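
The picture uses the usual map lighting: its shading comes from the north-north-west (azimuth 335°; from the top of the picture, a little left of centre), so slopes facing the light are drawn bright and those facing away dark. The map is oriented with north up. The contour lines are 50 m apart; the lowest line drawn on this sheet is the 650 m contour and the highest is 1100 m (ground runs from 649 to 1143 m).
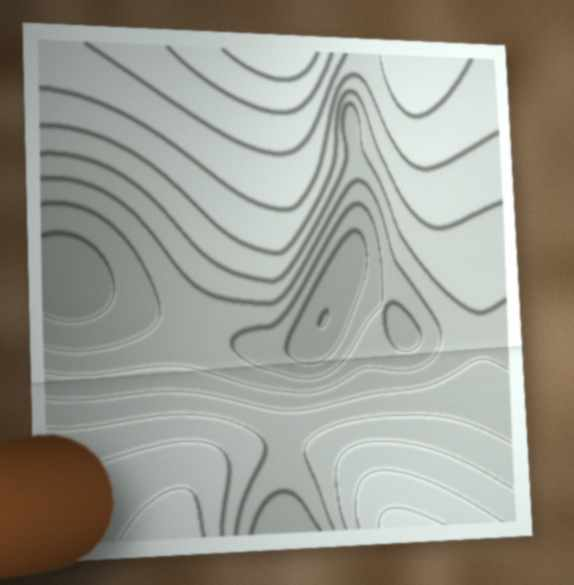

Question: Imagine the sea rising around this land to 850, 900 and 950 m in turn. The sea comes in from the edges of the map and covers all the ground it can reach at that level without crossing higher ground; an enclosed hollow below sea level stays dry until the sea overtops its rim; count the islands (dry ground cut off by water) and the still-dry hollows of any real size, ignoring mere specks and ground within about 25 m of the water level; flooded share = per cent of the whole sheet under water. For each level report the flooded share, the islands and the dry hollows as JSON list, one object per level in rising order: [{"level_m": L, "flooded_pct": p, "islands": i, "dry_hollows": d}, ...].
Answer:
[{"level_m": 850, "flooded_pct": 35, "islands": 0, "dry_hollows": 0}, {"level_m": 900, "flooded_pct": 52, "islands": 0, "dry_hollows": 0}, {"level_m": 950, "flooded_pct": 68, "islands": 0, "dry_hollows": 0}]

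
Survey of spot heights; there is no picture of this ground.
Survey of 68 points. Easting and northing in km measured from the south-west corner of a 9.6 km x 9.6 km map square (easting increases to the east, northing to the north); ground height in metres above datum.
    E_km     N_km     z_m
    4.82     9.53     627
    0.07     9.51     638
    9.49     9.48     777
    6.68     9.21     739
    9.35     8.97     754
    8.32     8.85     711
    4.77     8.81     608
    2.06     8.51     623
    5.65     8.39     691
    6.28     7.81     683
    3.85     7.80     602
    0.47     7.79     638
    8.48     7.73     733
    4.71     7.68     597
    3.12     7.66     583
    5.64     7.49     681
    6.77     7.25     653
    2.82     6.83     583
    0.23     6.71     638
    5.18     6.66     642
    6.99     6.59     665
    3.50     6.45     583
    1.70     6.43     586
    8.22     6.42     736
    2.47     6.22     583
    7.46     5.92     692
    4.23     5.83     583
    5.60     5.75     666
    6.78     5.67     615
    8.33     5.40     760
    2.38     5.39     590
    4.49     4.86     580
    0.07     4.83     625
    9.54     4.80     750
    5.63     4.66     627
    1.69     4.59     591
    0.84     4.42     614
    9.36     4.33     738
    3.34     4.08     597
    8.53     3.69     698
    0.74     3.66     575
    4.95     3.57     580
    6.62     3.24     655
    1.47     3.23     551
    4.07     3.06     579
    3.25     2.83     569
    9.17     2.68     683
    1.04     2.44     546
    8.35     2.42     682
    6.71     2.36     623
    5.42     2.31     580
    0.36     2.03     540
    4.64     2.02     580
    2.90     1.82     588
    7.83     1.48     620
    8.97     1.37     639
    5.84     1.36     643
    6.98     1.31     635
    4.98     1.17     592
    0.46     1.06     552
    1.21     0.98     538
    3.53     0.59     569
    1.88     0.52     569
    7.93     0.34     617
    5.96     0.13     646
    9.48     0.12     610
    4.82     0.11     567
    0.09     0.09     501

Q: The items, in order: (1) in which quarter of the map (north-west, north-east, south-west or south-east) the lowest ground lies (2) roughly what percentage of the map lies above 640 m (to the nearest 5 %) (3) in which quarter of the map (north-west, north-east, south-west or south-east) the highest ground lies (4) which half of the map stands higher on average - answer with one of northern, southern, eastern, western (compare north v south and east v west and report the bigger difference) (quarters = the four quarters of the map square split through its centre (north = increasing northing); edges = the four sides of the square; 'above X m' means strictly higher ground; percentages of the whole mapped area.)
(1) The lowest point lies in the south-west quarter of the map.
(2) About 35 % of the map lies above 640 m.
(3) Look to the north-east quarter for the highest ground.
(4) Taken as a whole, the eastern half is higher than the western.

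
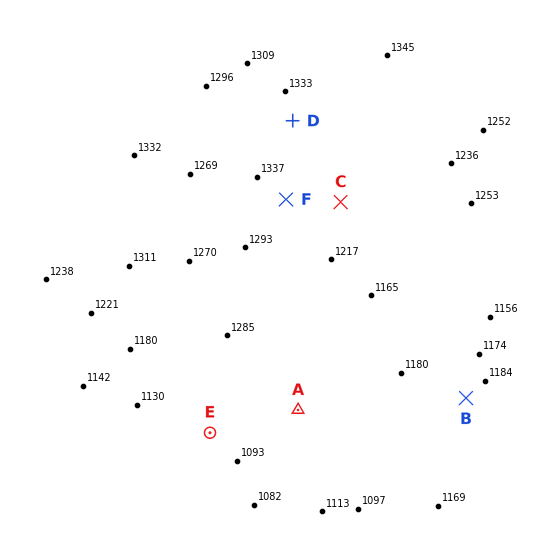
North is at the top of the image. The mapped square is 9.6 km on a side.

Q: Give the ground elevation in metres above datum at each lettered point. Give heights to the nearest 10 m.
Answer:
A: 1150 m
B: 1180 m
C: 1250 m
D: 1310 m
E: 1110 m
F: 1290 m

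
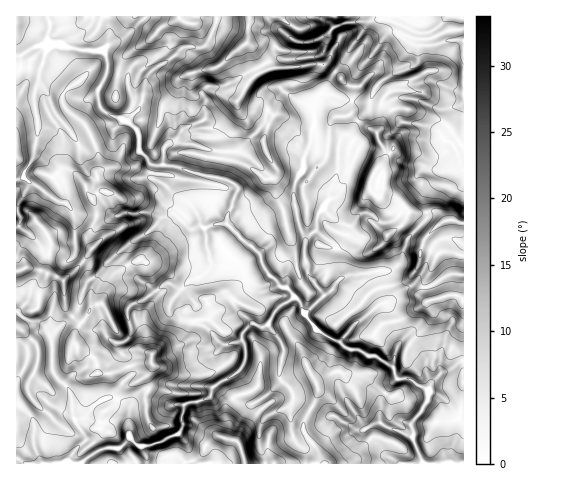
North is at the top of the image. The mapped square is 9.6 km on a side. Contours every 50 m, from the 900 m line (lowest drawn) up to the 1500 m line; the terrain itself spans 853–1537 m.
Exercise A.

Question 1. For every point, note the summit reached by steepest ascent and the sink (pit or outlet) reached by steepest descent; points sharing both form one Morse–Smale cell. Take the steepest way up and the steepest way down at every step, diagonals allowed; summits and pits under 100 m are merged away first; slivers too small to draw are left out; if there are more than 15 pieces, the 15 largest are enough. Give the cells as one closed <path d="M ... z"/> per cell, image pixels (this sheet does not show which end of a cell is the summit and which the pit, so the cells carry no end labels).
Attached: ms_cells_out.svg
<path d="M47 16l-31 1 0 446 65 1 18-14 7-2 14 0 10-11 10 9 11-1 28-11 4-8-1-10 2-11 25-7 3-10 6-4 18 17 15 3 18-10 12-14 10 10 3 6-4 13 1 23 5 10 9 10 1 12 157 0 1-102-3-1-10 9-9 2-11 11-3 7-18-11-13 0-4-15 6-18 0-7-6-25-5-8-6-2 3-7-6-24-5-1-25 3-8 3-4-11-1-22-21-14-10 10-1 15 5 20 15 19-19 19-4-12-10-10-4-4-7-1-4-7-7-4-7-12-2-9-33-31 0-8 11-26-1-4-12-7-30-5-19-8-25-2-11-12 0-13-4-10-9-8-19-7-9-10-1-14 9-17 0-14-2-6-56-9-1-10 2-12z"/><path d="M249 16l-201 0 2 13-2 12 4 4 7-1 19 6 25 1 2 2 2 6 0 14-9 17 1 14 9 10 19 7 9 8 4 10 0 13 11 12 25 2 19 8 30 5 12 7 1 4-11 26 0 8 33 31 2 9 7 12 5 2 6 9 7 1 4 4 10 10 4 12 19-19-16-22-4-17 1-15 12-12 0-12 13-18 0-10 8-17 0-21-28-7 1-11 4-7-1-22 5-8 6-2 26 6 2-12-6-3-21-20-14-1-15 3-30 1-14-20-7-5 2-3z"/><path d="M388 16l-138 0-2 24-2 3 7 5 14 20 30-1 15-3 14 1 21 20 6 3 0 13 15 1 4-6 9 6 8 0 3-2 1 10 7 11 31 6 6 3 8 11 4 1 6 5 8 22 1-128-6-2-12 1-7-14-9 6-14 0-26-11z"/><path d="M329 94l-10 2-5 8 1 22-4 7-1 11 28 7 0 21-8 17 0 10-13 18-1 14 20 14 1 22 3 11 37-6 7 19 0 11 2 1 16-13 9-4 17 1 20-12 15 0 1-51-10-4-9 1-8-9-28 0-16-15-12 0 3-21-7-4-1-3 6-5 4-11-8-14 0-5-28-19 2-4-1-11z"/><path d="M281 380l-12 14-18 10-15-3-18-17-6 4-3 10-25 7-2 11 1 10-4 8-34 12-9-2-6-7-10 11-14 0-7 2-18 13 224 1 0-12-9-10-5-10-1-23 4-13-3-6z"/><path d="M372 96l-4 6-15-1-2 4 1 6-2 4 26 17 2 7 7 11 1 7-10 12 0 3 8 4-3 19 12 2 16 15 28 0 8 9 9-1 9 4 1-55-9-22-6-5-4-1-4-7-10-7-31-6-7-11-2-9-10 1z"/><path d="M458 274l-10 1-20 12-17-1-26 18 8 10 6 25 0 7-6 18 4 15 13 0 18 11 3-7 11-11 9-2 13-9 0-85z"/><path d="M463 16l-75 1 2 4 26 11 14 0 9-6 7 14 17 0z"/>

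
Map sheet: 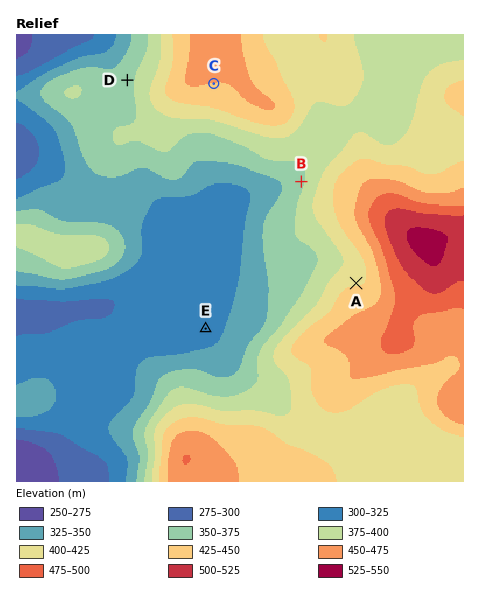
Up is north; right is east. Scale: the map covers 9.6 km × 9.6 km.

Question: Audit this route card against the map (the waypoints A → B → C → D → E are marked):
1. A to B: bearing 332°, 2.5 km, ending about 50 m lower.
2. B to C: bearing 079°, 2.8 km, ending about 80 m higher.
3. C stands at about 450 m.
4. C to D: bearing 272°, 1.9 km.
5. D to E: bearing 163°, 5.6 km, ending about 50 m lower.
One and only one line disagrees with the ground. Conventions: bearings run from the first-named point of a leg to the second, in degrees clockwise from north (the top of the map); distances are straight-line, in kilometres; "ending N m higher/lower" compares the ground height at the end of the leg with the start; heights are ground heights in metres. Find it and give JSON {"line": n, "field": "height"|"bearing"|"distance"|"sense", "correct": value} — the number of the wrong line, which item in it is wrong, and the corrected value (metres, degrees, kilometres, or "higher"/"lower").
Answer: {"line": 2, "field": "bearing", "correct": 318}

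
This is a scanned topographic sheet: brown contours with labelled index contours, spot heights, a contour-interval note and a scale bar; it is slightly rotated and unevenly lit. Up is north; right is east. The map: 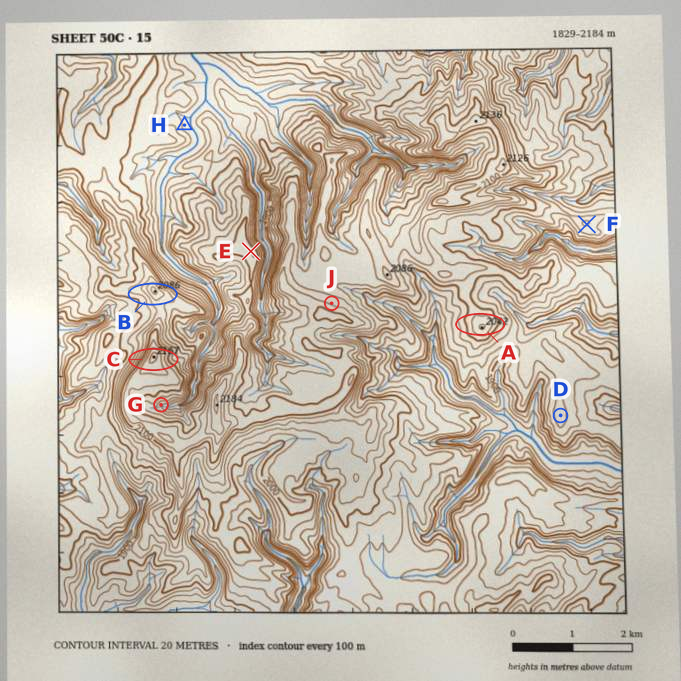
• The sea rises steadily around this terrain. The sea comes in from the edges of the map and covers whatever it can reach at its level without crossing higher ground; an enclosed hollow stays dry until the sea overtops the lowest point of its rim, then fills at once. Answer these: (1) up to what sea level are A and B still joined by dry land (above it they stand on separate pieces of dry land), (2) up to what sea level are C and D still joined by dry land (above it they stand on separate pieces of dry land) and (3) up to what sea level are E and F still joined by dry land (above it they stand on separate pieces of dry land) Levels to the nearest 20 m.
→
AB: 2000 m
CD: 1940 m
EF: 1960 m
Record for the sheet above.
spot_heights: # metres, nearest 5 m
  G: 2045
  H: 1835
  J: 2075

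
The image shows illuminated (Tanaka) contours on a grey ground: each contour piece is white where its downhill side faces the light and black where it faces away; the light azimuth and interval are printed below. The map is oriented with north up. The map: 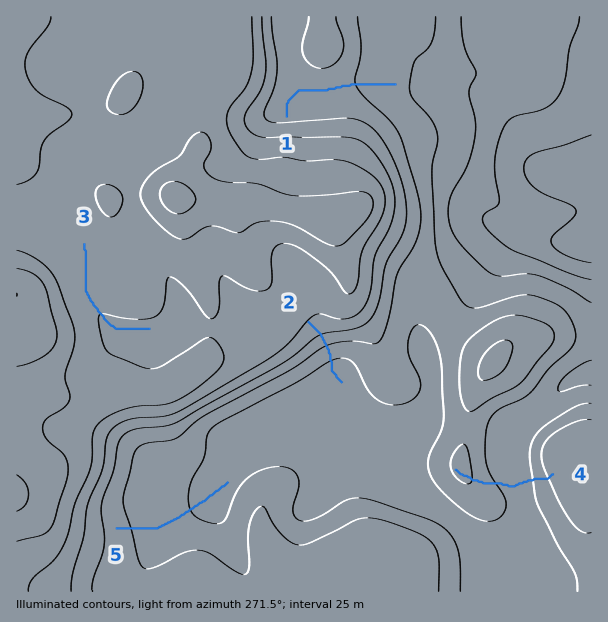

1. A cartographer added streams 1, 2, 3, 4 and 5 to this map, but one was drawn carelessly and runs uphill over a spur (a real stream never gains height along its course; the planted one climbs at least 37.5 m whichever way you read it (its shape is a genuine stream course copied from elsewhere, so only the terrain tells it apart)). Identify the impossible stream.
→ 4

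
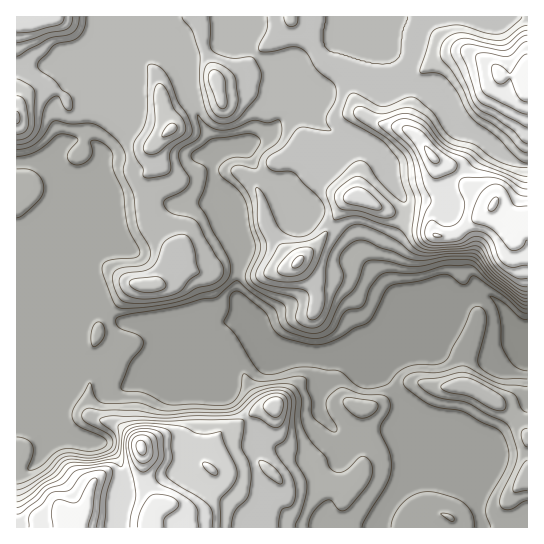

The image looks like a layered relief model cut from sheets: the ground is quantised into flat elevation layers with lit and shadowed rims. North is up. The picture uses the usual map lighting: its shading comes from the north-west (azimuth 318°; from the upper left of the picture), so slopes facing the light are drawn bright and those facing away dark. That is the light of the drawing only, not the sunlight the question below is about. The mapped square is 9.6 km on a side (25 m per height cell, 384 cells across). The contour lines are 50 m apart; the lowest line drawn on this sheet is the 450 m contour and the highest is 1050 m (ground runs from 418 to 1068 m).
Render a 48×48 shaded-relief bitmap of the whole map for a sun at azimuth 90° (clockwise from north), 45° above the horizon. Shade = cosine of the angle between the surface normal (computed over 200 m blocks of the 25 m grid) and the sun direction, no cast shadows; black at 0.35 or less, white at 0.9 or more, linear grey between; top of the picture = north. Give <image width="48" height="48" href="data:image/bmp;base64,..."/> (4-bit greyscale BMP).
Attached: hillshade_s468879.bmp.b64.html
<image width="48" height="48" href="data:image/bmp;base64,Qk32BAAAAAAAAHYAAAAoAAAAMAAAADAAAAABAAQAAAAAAIAEAAATCwAAEwsAABAAAAAAAAAAAAAAABEREQAiIiIAMzMzAERERABVVVUAZmZmAHd3dwCIiIgAmZmZAKqqqgC7u7sAzMzMAN3d3QDu7u4A////AHeHi9/qVZy7ve7Kq9zcuqu6mImZq8qZmUV3is/qZYvMze7Kq8zduavLqIiaq7mIqiI2ma77dXrN3dzLu7vduqvMuYiau7lnqzEFd577d5q8y6vMuqzdupq8ypmaqql0eVMBNGz8d73LqJvcua3cupq8y6qqqqqFNKgwBFa7Vs7aiKzcqs3cupmsy7qqqqqXMsuCNmMyBN/rmrzcq93Lu6mry7qqmqqoQ8y4iZYQBf/rqrzLu8zMu6mru7qqmqqoQ7u6qpcgBM7sqqvMur3tupmru6qZqqqXRKqql2VUI3mqqZrMqL/9uoiru6qZqpmGZ6qpdWiZh4dmd3Zoh8/9qIisy6mZmYdoq6qph4qZmrqYiIYgNt/9p3is3KmImGaL3KqqmJu6qruqqqhSE579p4qpqodniHm8zKqqmJu7u7uqqql3dmnMuau5h2d3eLzLmaqqmJq7y7qqqqmKuoeauruql2iYaLzKqqqqqZq7zLqqqqibyqmaqqqqqZmZiL26u6qqqYqrvMuqqpmsuqqqqqqqqqmZiLzLu6qqqYm7vMuqqpm7qZh4q7qqqqqZmKzLu6qqqYnMu7qqqpq7mGVXvcuqqqqqmJvcu6qqqYnMu6qqqqu6lkRY3tu7uqqqmIvcqKqqqqqYmZmqqZvKdVVXz9u8uqqqqYvKUaqqqqlkZ4mrury3RWdnvtzNy6qqqqujAKqqqqhCWKvMy82kNXiJvd3cy6qqmakgAKqqqpdEaJq7u86zJXm8zN3MupqqmZIAJqqqqph3h2eby87EE1e+7czLmImamVAAeqqqqpmZl0WLzM3HElae/tuph2ZnZkADmqqqqqmZhleKzd23Inh53tuYh0ElaIMVmqqqqqqpZXmazdymFauWjMuYdjAYrLdXq7uqqqqoVpqqvduUGdunWbqGeWE6l3eJu7u6qqqXV6qrvMqTKtqpZYhnrJNJlleburu7qqqXWKq7zLqDS8qoQkec3YNIl1acy7zLqqqXWKqrzLlji7qHVFi921JYl3eM3LvLqqqVWKq7zbdXq6h4h2i9yDJZmZmbzKu6maqFaJrNy5Z6l4maqHi8tiFJu7u7u6qpmaqGVpveyqmZVIq6qYirlSBKzN3LmKu6maqGRYzty6qpdViqqqqpYxGdy8y4Zc3sqZl3dlnN3bqql2WKu6qFMjje26qWRO/8mZiJl1au/ImqmYeKqZdURYzuyphlVv/rmrqql0a+11nMqqmZh2V5dpvdqXRVd+7am8qqlkfepErdu7qphlerl4u6pzNnd83LrLqqlkntgkvcu7qqhmi7qZqqlQN4h7vLu7qql1rcYWzcvLqph4mqqZqqcxR5mLu7u6qZl3vbUXzcvLqYiZmqqZmpUzV5mMy7uqqYiau6ZIu6u7mImqqqqYiHVEaKl7vMuqqpmaupeKqqqqqZqqqqqYd2VXiYZbvLq7qqqqqoeaqqmZqqqqqqqZh2VpqWMqq6vduqqqqXerqqmImruqqqqpiIiKunQpma3/yqqqmHm7qqmHmruqqqqpiZmZqpdQ=="/>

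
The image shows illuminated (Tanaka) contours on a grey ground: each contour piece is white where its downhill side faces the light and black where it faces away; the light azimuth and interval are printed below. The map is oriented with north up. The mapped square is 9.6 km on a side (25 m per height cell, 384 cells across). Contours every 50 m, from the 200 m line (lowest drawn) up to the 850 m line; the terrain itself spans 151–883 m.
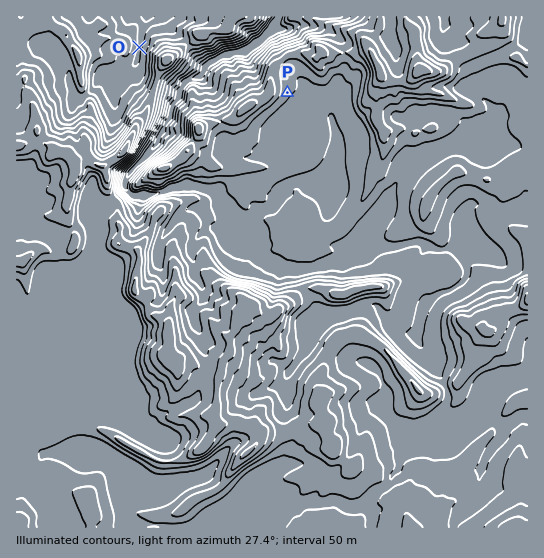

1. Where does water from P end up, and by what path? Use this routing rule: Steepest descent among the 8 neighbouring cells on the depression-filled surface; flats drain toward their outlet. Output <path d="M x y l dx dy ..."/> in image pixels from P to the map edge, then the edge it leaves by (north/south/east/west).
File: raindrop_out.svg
<path d="M287 93l20 20 12 0 2 1 5 0 5 4 0 3 3 5 0 4 1 1 0 18-2 5 1 24-3 3-2 0-6-3-24 0-1 1-3 0-5 3-7 7-1 4-4 4-7 10-13 4 0 2-7 6-8 0-1-1-3 0-16-13-1 0-13-14-4-2-27 0-1 1-15 1-1 2-8 1-2 1-2-1-19 0-4-4-1-3 0-5 5-11 12-10 13-15 2-7 5-10 4-4 4-8 1-10 7-8 0-8 5-5 0-1 7-6 9-2 4-4 2-6 4-4 6-2 3-3 5-3 7 0 4-2 12 0 20-19 4-7 8-8 1-2"/>
exit: north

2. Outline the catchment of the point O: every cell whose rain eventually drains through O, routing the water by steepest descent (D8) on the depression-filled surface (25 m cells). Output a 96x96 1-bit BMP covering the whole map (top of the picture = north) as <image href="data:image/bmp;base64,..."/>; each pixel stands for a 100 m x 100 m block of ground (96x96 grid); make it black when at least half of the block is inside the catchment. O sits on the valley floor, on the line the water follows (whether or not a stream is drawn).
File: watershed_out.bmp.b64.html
<image width="96" height="96" href="data:image/bmp;base64,Qk2+BAAAAAAAAD4AAAAoAAAAYAAAAGAAAAABAAEAAAAAAIAEAAATCwAAEwsAAAIAAAAAAAAA////AAAAAAAAAAAAAAAAAAAAAAAAAAAAAAAAAAAAAAAAAAAAAAAAAAAAAAAAAAAAAAAAAAAAAAAAAAAAAAAAAAAAAAAAAAAAAAAAAAAAAAAAAAAAAAAAAAAAAAAAAAAAAAAAAAAAAAAAAAAAAAAAAAAAAAAAAAAAAAAAAAAAAAAAAAAAAAAAAAAAAAAAAAAAAAAAAAAAAAAAAAAAAAAAAAAAAAAAAAAAAAAAAAAAAAAAAAAAAAAAAAAAAAAAAAAAAAAAAAAAAAAAAAAAAAAAAAAAAAAAAAAAAAAAAAAAAAAAAAAAAAAAAAAAAAAAAAAAAAAAAAAAAAAAAAAAAAAAAAAAAAAAAAAAAAAAAAAAAAAAAAAAAAAAAAAAAAAAAAAAAAAAAAAAAAAAAAAAAAAAAAAAAAAAAAAAAAAAAAAAAAAAAAAAAAAAAAAAAAAAAAAAAAAAAAAAAAAAAAAAAAAAAAAAAAAAAAAAAAAAAAAAAAAAAAAAAAAAAAAAAAAAAAAAAAAAAAAAAAAAAAAAAAAAAAAAAAAAAAAAAAAAAAAAAAAAAAAAAAAAAAAAAAAAAAAAAAAAAAAAAAAAAAAAAAAAAAAAAAAAAAAAAAAAAAAAAAAAAAAAAAAAAAAAAAAAAAAAAAAAAAAAAAAAAAAAAAAAAAAAAAAAAAAAAAAAAAAAAAAAAAAAAAAAAAAAAAAAAAAAAAAAAAAAAAAAAAAAAAAAAAAAAAAAAAAAAAAAAAAAAAAAAAAAAAAAAAAAAAAAAAAAAAAAAAAAAAAAAAAAAAAAAAAAAAAAAAAAAAAAAAAAAAAAAAAAAAAAAAAAAAAAAAAAAAAAAAAAAAAAAAAAAAAAAAAAAAAAAAAAAAAAAAAAAAAAAAAAAAAAAAAAAAAAAAAAAAAAAAAAAAAAAAAAAAAAAAAAAAAAAAAAAAAAAAAAAAAAAAAAAAAAAAAAAAAAAAAAAAAAAAAAAAAAAAAAAAAAAAAAAAAAAAAAAAAAAAAAAAAAAAAAAAAAAAAAAAAAAAAAAAAAAAAAAAAAAAAAAAAAAAAAAAAAAAAAAAAAAAAAAAAAAAAAAAAAAAAAAAAAAAAAAAAAAAAAAAAAAYAAAAAAAAAAAAAAN+AAAAAAAAAAAAAA//AAAAAAAAAAAAAB//gAAAAAAAAAAAAP//gAAAAAAAAAAAAP//wAAAAAAAAAAAAP//wAAAAAAAAAAAAP//4AAAAAAAAAAAAP//4AAAAAAAAAAAAP//8AAAAAAAAAAAAf//+AAAAAAAAAAAAf//+AAAAAAAAAAAAf//+AAAAAAAAAAAA////AAAAAAAAAAAA////AAAAAAAAAAAB////AAAAAAAAAAAA////gAAAAAAAAAAB////gAAAAAAAAAAB////gAAAAAAAAAAB////wAAAAAAAAAAB////gAAAAAAAAAAB/5/+AAAAAAAAAAAB/4/AAAAAAAAAAAAB/wOAAAAAAAAAAAAB/gAAAAAAAAAAAAAAfAAAAAAAAAAAAAAAOAAAAAAAAAAAAAAAAAAAAAAAAAAAAAAA="/>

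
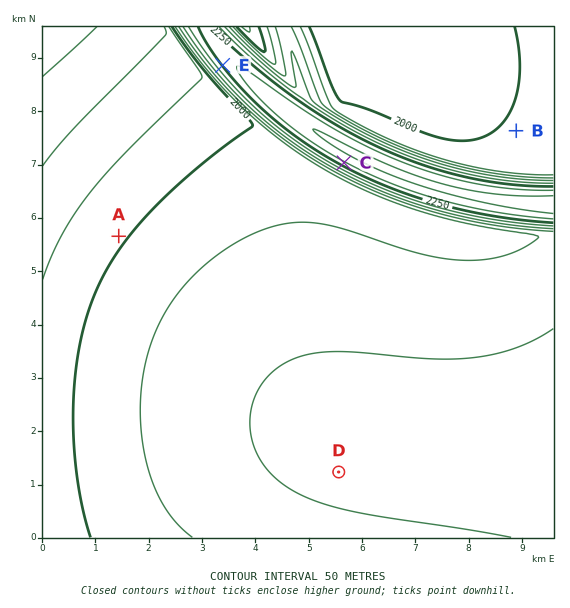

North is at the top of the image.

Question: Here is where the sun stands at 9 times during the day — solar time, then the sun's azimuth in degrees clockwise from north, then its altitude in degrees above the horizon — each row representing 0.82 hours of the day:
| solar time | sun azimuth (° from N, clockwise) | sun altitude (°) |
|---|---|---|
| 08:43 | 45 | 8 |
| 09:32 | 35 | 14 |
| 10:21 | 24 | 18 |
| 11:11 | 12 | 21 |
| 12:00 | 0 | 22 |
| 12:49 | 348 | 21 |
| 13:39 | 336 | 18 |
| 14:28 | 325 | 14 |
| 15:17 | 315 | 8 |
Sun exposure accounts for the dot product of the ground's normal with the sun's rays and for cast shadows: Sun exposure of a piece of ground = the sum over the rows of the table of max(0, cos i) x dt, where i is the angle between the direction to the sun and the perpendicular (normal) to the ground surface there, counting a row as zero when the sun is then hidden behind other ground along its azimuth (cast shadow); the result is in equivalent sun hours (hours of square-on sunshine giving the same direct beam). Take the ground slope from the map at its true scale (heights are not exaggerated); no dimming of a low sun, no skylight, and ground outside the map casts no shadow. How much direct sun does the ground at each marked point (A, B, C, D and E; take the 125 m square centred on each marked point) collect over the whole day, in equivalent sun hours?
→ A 2.2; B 2.1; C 0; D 2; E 0.8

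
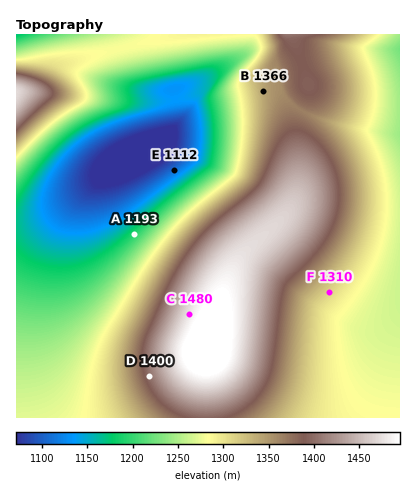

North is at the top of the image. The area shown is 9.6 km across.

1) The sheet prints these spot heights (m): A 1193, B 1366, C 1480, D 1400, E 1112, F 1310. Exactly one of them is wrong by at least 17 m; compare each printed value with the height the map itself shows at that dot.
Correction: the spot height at B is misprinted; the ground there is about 1341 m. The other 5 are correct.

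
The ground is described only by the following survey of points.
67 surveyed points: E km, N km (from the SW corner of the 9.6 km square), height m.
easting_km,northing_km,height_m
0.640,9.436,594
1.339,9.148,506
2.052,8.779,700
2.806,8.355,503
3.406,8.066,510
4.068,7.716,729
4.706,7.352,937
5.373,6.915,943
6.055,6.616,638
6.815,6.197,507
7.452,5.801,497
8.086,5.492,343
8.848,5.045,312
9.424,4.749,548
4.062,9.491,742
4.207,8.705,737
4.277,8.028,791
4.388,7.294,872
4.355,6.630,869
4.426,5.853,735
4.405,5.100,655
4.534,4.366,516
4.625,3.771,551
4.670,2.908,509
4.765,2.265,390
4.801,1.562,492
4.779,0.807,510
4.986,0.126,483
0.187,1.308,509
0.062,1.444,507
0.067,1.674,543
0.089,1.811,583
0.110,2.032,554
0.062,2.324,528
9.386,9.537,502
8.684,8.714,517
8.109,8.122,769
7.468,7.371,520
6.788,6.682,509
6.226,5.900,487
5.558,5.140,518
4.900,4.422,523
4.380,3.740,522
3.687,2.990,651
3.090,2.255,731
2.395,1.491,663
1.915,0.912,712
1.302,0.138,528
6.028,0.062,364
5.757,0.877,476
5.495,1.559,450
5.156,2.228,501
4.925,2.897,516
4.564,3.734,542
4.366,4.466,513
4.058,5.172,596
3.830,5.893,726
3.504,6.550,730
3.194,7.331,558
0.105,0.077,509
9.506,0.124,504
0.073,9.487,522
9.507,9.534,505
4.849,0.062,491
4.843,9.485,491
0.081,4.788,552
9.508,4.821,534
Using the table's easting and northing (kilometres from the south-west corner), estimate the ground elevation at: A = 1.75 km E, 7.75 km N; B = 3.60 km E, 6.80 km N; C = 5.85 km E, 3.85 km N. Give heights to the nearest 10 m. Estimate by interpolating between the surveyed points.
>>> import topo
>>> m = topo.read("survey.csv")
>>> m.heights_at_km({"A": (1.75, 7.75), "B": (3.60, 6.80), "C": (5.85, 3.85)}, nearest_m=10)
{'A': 500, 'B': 730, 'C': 580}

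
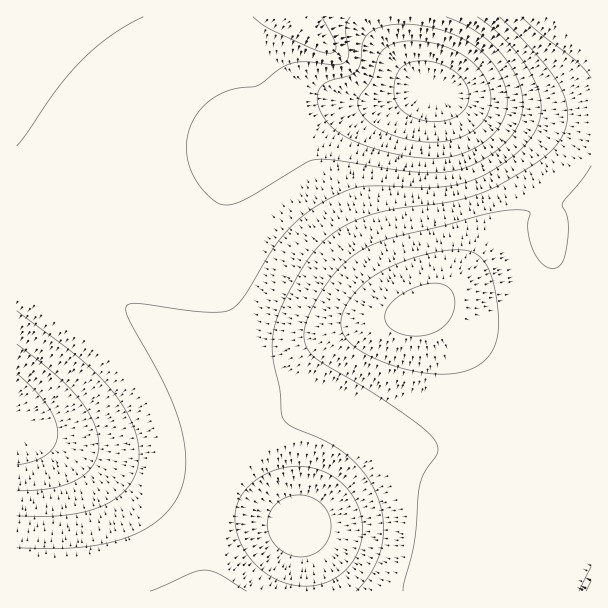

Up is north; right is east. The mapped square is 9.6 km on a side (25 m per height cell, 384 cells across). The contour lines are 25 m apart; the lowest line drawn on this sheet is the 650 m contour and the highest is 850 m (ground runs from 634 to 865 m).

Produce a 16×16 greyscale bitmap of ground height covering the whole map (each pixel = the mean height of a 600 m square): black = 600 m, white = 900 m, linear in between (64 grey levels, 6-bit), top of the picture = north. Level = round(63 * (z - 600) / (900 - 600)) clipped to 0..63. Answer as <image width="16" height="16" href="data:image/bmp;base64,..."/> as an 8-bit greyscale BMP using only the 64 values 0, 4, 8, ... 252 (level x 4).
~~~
<image width="16" height="16" href="data:image/bmp;base64,Qk02BQAAAAAAADYEAAAoAAAAEAAAABAAAAABAAgAAAAAAAABAAATCwAAEwsAAAABAAAAAAAAAAAAAAEBAQACAgIAAwMDAAQEBAAFBQUABgYGAAcHBwAICAgACQkJAAoKCgALCwsADAwMAA0NDQAODg4ADw8PABAQEAAREREAEhISABMTEwAUFBQAFRUVABYWFgAXFxcAGBgYABkZGQAaGhoAGxsbABwcHAAdHR0AHh4eAB8fHwAgICAAISEhACIiIgAjIyMAJCQkACUlJQAmJiYAJycnACgoKAApKSkAKioqACsrKwAsLCwALS0tAC4uLgAvLy8AMDAwADExMQAyMjIAMzMzADQ0NAA1NTUANjY2ADc3NwA4ODgAOTk5ADo6OgA7OzsAPDw8AD09PQA+Pj4APz8/AEBAQABBQUEAQkJCAENDQwBEREQARUVFAEZGRgBHR0cASEhIAElJSQBKSkoAS0tLAExMTABNTU0ATk5OAE9PTwBQUFAAUVFRAFJSUgBTU1MAVFRUAFVVVQBWVlYAV1dXAFhYWABZWVkAWlpaAFtbWwBcXFwAXV1dAF5eXgBfX18AYGBgAGFhYQBiYmIAY2NjAGRkZABlZWUAZmZmAGdnZwBoaGgAaWlpAGpqagBra2sAbGxsAG1tbQBubm4Ab29vAHBwcABxcXEAcnJyAHNzcwB0dHQAdXV1AHZ2dgB3d3cAeHh4AHl5eQB6enoAe3t7AHx8fAB9fX0Afn5+AH9/fwCAgIAAgYGBAIKCggCDg4MAhISEAIWFhQCGhoYAh4eHAIiIiACJiYkAioqKAIuLiwCMjIwAjY2NAI6OjgCPj48AkJCQAJGRkQCSkpIAk5OTAJSUlACVlZUAlpaWAJeXlwCYmJgAmZmZAJqamgCbm5sAnJycAJ2dnQCenp4An5+fAKCgoAChoaEAoqKiAKOjowCkpKQApaWlAKampgCnp6cAqKioAKmpqQCqqqoAq6urAKysrACtra0Arq6uAK+vrwCwsLAAsbGxALKysgCzs7MAtLS0ALW1tQC2trYAt7e3ALi4uAC5ubkAurq6ALu7uwC8vLwAvb29AL6+vgC/v78AwMDAAMHBwQDCwsIAw8PDAMTExADFxcUAxsbGAMfHxwDIyMgAycnJAMrKygDLy8sAzMzMAM3NzQDOzs4Az8/PANDQ0ADR0dEA0tLSANPT0wDU1NQA1dXVANbW1gDX19cA2NjYANnZ2QDa2toA29vbANzc3ADd3d0A3t7eAN/f3wDg4OAA4eHhAOLi4gDj4+MA5OTkAOXl5QDm5uYA5+fnAOjo6ADp6ekA6urqAOvr6wDs7OwA7e3tAO7u7gDv7+8A8PDwAPHx8QDy8vIA8/PzAPT09AD19fUA9vb2APf39wD4+PgA+fn5APr6+gD7+/sA/Pz8AP39/QD+/v4A////AIiIjIyQlIh4eIygrLC0tLx4eHyAiIh4aGh8nKywtLS4XGBodICEeGhsgJyssLC0uERMXGx8iISAhJSgqKywtLg0SFhsfIiQkJScpKissLC0PFBkdICIjJScpKy0tLS0tFRkdHyAhIyYqLjAxMC4tLRodHyAgICEmLDE1NTMvLCweHx8fHx4gJCkvMzQzLisrHx8fHh0cHiEmKiwuLy0qKh8fHh0cGxseISQmJykqKiofHx0cGxoZGxwdHRweIycpHx4dHBsaGRkYFRIQEhkiJyAfHhwbGhoYFRALCQsUHyYgIB4dHBsbGhkUDAkNFyIpISEgHx4dHiAhGBMTFyApLA="/>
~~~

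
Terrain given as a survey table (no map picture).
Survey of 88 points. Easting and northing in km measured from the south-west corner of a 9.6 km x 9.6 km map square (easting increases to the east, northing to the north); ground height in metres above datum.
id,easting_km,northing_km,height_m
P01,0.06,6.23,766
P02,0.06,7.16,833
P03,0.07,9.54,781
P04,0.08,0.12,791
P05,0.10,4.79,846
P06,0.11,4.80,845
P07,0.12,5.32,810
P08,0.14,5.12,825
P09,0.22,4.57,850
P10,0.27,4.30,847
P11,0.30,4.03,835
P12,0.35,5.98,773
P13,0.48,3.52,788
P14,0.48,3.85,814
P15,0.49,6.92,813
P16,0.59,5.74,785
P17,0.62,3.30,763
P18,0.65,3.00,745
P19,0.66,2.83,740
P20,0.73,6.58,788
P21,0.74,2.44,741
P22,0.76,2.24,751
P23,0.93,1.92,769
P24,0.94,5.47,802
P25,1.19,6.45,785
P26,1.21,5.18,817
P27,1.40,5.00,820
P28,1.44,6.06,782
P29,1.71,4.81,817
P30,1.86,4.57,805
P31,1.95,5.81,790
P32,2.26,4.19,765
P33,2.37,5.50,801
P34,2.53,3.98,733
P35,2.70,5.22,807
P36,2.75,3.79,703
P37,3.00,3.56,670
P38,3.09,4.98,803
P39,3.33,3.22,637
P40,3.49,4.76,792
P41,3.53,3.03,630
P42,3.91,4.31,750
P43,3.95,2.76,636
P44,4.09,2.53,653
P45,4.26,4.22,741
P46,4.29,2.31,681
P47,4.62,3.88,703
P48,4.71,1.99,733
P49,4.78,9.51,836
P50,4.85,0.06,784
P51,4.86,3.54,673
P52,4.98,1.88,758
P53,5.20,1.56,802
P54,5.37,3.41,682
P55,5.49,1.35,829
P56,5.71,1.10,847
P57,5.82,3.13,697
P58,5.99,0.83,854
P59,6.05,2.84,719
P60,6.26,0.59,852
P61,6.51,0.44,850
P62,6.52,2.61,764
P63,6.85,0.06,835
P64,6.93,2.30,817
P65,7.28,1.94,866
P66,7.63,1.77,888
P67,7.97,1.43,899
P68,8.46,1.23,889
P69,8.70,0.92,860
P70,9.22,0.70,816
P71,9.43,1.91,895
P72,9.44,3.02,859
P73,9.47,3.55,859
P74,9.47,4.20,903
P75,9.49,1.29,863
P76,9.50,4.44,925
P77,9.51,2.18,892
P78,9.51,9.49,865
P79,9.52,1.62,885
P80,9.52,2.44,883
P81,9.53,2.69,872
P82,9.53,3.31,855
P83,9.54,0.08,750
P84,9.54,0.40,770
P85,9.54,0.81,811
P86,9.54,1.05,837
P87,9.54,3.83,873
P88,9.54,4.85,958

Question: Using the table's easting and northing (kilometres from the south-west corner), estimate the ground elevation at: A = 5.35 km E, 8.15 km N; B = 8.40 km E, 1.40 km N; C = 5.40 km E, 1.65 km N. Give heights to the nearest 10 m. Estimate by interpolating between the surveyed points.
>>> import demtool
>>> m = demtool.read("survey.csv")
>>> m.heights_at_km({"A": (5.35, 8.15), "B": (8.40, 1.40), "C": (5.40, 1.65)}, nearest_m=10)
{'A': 850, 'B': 900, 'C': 800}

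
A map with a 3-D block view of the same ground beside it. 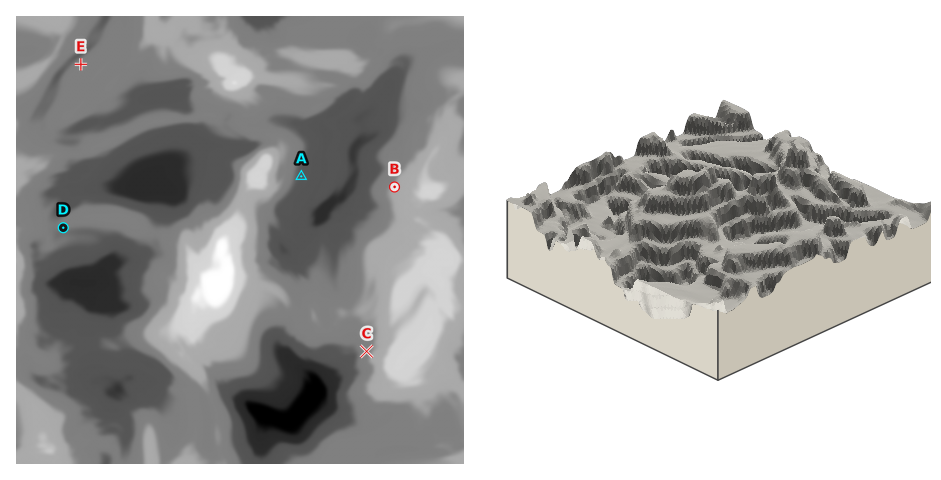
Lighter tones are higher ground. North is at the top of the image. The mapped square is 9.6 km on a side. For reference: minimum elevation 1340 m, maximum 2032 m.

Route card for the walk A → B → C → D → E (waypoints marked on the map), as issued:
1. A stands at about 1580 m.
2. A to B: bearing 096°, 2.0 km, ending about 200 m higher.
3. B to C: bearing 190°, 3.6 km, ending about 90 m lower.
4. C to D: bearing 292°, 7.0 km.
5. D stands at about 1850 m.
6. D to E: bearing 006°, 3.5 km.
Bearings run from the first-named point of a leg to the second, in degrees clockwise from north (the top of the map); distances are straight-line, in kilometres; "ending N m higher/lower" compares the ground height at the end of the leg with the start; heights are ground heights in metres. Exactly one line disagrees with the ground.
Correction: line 5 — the height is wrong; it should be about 1670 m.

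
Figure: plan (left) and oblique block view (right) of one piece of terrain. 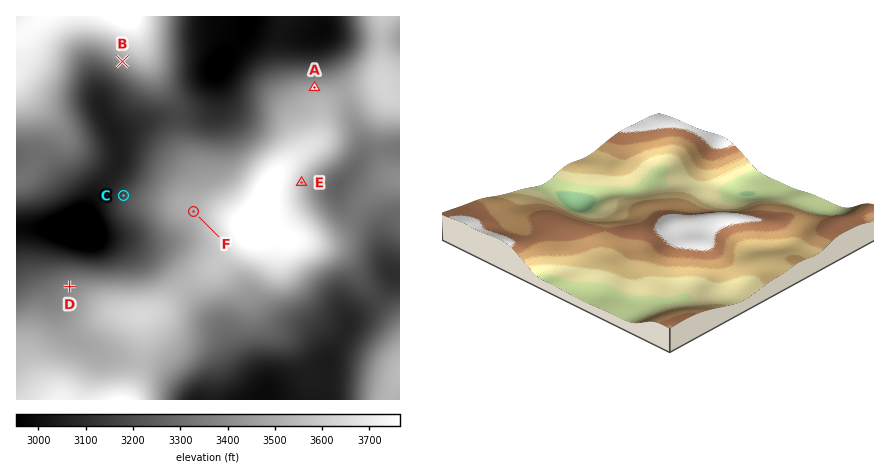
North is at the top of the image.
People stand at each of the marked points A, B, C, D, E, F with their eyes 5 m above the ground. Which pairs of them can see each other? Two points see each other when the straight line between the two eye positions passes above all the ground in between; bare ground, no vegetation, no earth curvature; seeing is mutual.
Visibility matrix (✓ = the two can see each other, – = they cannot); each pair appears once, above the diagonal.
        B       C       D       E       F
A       –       –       –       –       –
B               ✓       ✓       –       ✓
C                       ✓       –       –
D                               –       ✓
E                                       –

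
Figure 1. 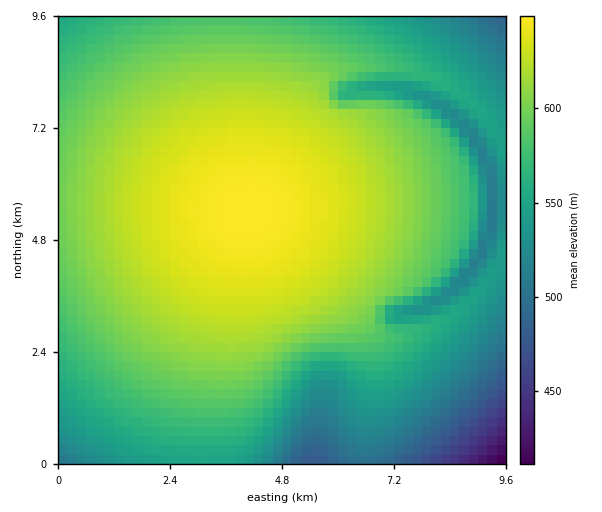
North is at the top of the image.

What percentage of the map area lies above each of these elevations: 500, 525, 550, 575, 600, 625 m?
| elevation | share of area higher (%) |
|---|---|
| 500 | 95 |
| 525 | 89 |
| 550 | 77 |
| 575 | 65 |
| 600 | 45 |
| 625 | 22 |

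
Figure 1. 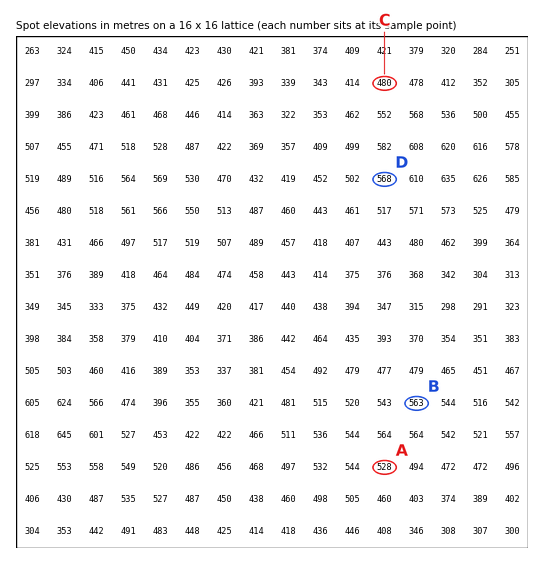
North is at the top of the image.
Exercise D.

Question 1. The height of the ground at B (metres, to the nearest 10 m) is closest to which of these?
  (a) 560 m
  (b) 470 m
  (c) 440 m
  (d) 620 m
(a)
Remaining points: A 530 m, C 480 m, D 570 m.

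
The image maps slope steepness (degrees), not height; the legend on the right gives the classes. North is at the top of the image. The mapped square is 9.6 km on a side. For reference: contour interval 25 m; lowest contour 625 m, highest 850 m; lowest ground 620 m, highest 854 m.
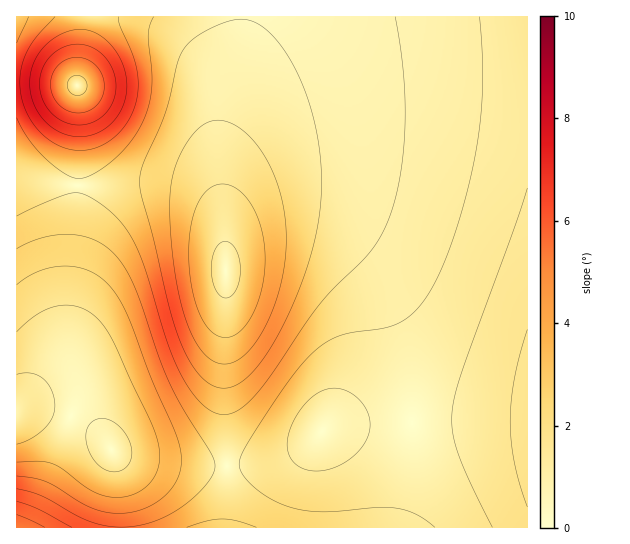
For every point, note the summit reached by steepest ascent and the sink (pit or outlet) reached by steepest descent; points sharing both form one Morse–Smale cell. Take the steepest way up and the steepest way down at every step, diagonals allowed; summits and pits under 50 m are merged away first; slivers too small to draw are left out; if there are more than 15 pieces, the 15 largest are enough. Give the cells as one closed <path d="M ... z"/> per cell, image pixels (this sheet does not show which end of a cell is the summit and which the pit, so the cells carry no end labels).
<path d="M527 16l-284 1-3 22-17 59-4 43 6 97-1 173 3 34-1 83 302-1z"/><path d="M18 173l-2 1 0 237 29-2 20 4 21 10 17 14 9 13 4 12 4 25 2 41 103 0 2-9 0-74-3-34 1-166-2-18-8-18-17-16-21-8-108 0-26-4z"/><path d="M242 16l-225 0-1 157 27 8 26 4 100-1 13 3 20 9 13 13 8 24 1-18-5-66 1-32 5-31 15-47z"/><path d="M45 409l-20 0-9 4 0 114 105 1 0-23-2-28-3-15-8-19-22-20-21-10z"/>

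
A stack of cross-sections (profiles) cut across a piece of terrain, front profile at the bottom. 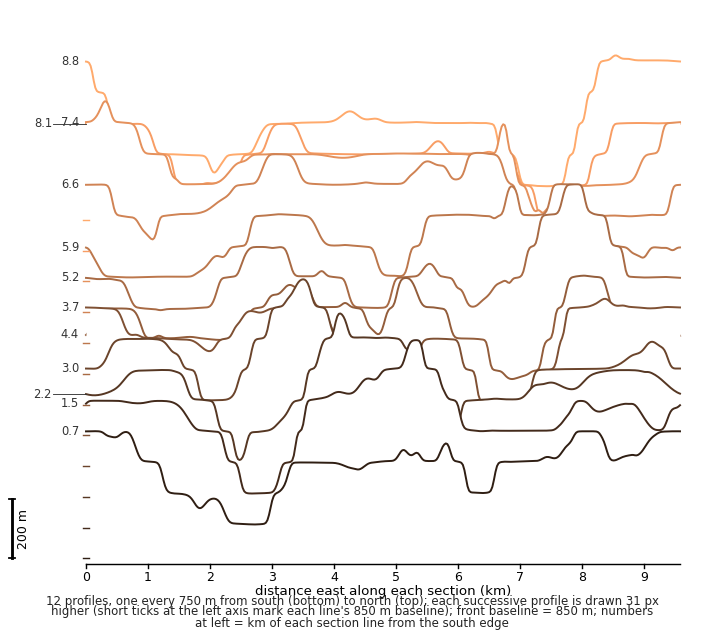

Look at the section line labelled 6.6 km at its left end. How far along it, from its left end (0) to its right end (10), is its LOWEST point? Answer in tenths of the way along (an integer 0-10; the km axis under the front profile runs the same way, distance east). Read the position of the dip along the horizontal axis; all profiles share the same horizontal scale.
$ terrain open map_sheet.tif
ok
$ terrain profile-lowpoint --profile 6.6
1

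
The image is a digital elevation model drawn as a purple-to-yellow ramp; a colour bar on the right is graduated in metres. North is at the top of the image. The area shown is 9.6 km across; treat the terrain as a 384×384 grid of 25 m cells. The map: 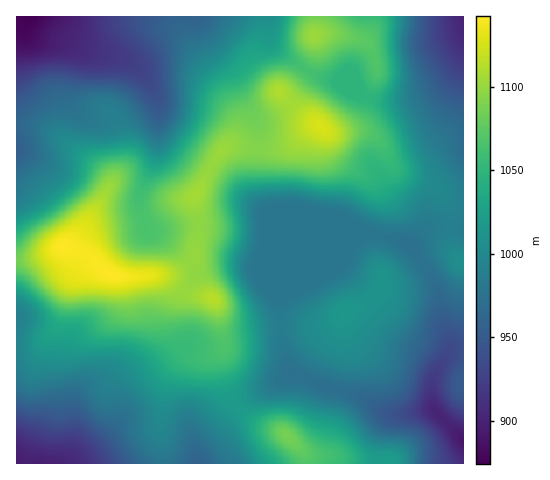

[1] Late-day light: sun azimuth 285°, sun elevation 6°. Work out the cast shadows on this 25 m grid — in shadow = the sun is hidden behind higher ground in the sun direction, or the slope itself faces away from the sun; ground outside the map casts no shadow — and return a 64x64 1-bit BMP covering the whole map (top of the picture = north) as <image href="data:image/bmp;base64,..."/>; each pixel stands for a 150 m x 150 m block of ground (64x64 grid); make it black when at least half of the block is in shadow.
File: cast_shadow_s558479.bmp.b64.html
<image width="64" height="64" href="data:image/bmp;base64,Qk0+AgAAAAAAAD4AAAAoAAAAQAAAAEAAAAABAAEAAAAAAAACAAATCwAAEwsAAAIAAAAAAAAA////AAAAAAAAAAAAAAAA8AAAAAAAAADAAAAAAAAAAAAAAAAAAAAAAAAAAAAAAAAAAAAAAAAAAAAAAAAAAAAAAAAAAAAAAAAAAAAAAAAAAAAAAAAAAAAAAAAAAAAAAAAAAAAAAAAAAAAAAAAAAAAAAAAAAAAAAAAAAAAAAAAAAAAAAAAAQAAAAAAAAAAAAAAAAAAAAAAAAAAAAAAAAAAAAAAAAAAAAAAAAAAAAfAAAAAAAAAD+AAAAAAAAAP4AAAAAAAAA/AAAAAAAAAD4AAAAAAAAAfgAAAAAAAAB+AAAAAAAAAH4AAAAAAAAA/gAAAAAAAAD+AAAAAAAAAH4AAAAAAAAAfgAAAAAAAAA/AAAAAAAAAD4AAAAAAAAAPgAAAAAAAAA+AAAAAAAAAH4AAAAAAAAAfAAAAAAAAAB8AAAAAAAAAHgAAAAAAAAAIAAAAAAAAAAAAAAAAAAAAAAAAAAAAAAAAAAAAAAAAAAAAAAAAAAAAAAAAAAAAAAAAAAAAAAAAAAAAAAAAAAAAAAAAAAAAAAAAAAAAAAAAAAAAAAAAAAAAAAAAAAAAAAAAAAAIAAAAAAAAAB8AAAAAAAAAH4AAAAAAAAAfgAAAAAAAAB+AAAAAAAAAH4AAAAAAAAAfwAAAAAAAAD/AAAAAAAAAP8AAAAAAAAAfwAAAAAAAAB+AAAAAAAAAHgA=="/>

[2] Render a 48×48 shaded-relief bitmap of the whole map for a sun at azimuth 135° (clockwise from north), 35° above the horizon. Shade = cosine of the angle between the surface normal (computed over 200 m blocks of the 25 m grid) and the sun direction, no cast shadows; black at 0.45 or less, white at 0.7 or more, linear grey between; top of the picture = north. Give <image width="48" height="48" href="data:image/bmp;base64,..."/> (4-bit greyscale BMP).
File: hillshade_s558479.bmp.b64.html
<image width="48" height="48" href="data:image/bmp;base64,Qk32BAAAAAAAAHYAAAAoAAAAMAAAADAAAAABAAQAAAAAAIAEAAATCwAAEwsAABAAAAAAAAAAAAAAABEREQAiIiIAMzMzAERERABVVVUAZmZmAHd3dwCIiIgAmZmZAKqqqgC7u7sAzMzMAN3d3QDu7u4A////AIiIiHd3d3eImZh3d3Z4iIiIiJhmebupiIiJmId3d3eImZh3d2Z3iIh3eIdlV5qpmIiJmYh3d3d4mZh3d2ZmeId2Z3dURXmZmYiZmpiId2Z4mZh4d2VFZ3dmZ4dlRWeImZmZmZiIh2Z4mZh4h2QzRWZlZ4iHdmd4iZmZmZiIiHZ4mZh4h2UyJFVVV4iZmZiHiJmpmYd4mHd4mpiIiHZDNFZVZ4iZqrqXd5mqmYd4iId4mqmYiZh1VWZneImZq7uWZ4mqqZh3iHd4maqqqqqYdneIiZmZqruWVniZqqmIh3d3iZmqq7uph3iImZmZmruWVXeJmqqYiHd3eIiJq8u6mIiImZmZmquoVWeJmZqpmIh3d3d4mru6mIiIiJmZmau5dmZ4mImqqZiIh3d3iruph3eIiImZmZqqh1VoiIiaqpmZmId4mqqph3d4iIiZqqqpiFVXiYd4mqmZmZiJqqqph2d3iIiZqqqZmGVWiql3iZmZmqmau7qYdmZneIiJmqqpiHdnm8uZmZmZmZmazLmIdmVWZ4iImaqpiHd3m8y6q7qpiIiJu6mHdmVVVneImaqYiId3iau6q7u6mHZompiHd3ZVVWZ4iZmYiId3eImZmZqqqYd4mpiHd3dmVVZ4iJmIiId3d4iId2Z4iIiJu6h3d3d3ZVVniIiHeGZneId3dlRFZ3ibzLl3d3d3dlVnd4d3dzRWeId4h1REVnir3cmHd3d3d2VWd3d2ZhEkZ3eImHZVVWib3cqHd3d3d3ZneHdmZgABNneJmYd2ZWeazcqHd3d3d3d4iId3dxAAA1eJmZh3dmeKvLqHd3d3d4iJmZh3eCEAACaJmYd3d3iZq7qHd3iIiImaqqmIiEMgAANpqodmd4mau7qYiImZmYmaqqmIiFVDEABIqpdVZnirzMu7qqq7upmaq6mIiFVVMQAVm6dDRFebzczMzLu8ypmZq7qIiFVVVCETeahTM0WLzMzMzLu8u5mJm7qIiFVVVUISR5ljIjR5u7u7u7qrupiImqmIiFVWZVMiJHhjIiNYqqmZmZmqu6mImZmIiGZmZlQyI1dkISJGiYiHiJmavLqZmZiIiHZmZlVDM1ZkIRIkaId3d4iavLqZmpiIiHZmZmZVVWdkIREjV3d2ZneJmqmZmZiHiGZVZmZnd3d1MRIjVnd2ZmZ4iIiImZiHd2ZVZmZ3d4h1MiI0Rmd3dmZnd3eImYiHd1VWZmZmd3d2QzM0RVZnh2VmZmeJqYiHd1VWZlVVVnd2RDM0RERXiHZmd3ebupiHd1RFVVREVWdmVEM0REI0Z3d3d3ec26mId0REVVREVWZlRERERUISRniJh3eL3KmId1Q0RVVVZmdlVFVERVQiNXiaqHeKy6mIh1VEVWZnd3d2VVVURFZDNXiruoeKy6mIh2ZWZmd3d3d2ZVVURFZlNGiqqpiby6mIiGZmZ3d3d3d3ZmVVREZ1M1eZmYib3LqZiHZmZmZnd3d3ZmZVVEVlMTV4iHeL3bqpmHdlZmZmZ3d3ZmZVVUVlMSRnd3Z6zMqpmQ=="/>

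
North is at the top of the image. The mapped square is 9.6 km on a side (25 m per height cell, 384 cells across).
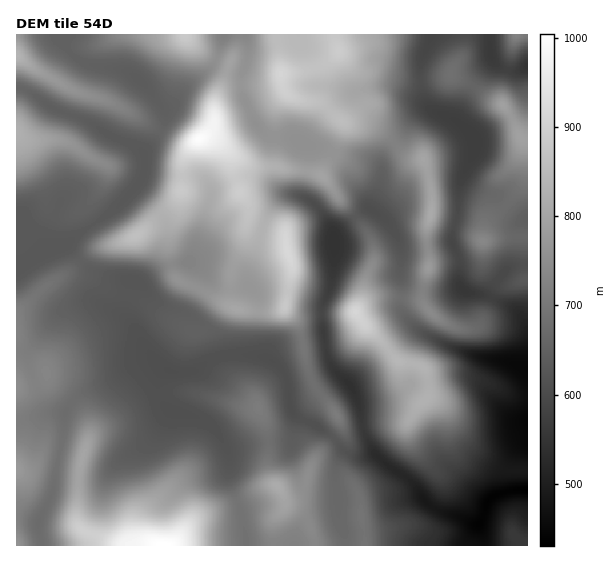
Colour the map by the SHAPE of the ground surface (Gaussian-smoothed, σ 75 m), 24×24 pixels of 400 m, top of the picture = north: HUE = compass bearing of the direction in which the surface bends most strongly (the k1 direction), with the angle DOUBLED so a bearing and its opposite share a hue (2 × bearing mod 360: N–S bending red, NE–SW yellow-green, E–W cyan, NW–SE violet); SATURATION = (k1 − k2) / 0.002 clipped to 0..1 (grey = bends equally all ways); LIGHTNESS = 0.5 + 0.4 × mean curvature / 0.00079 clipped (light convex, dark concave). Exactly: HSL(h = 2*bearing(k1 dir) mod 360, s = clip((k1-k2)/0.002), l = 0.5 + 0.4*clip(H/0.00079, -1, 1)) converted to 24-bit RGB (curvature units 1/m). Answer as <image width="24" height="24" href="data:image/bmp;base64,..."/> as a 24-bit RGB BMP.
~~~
<image width="24" height="24" href="data:image/bmp;base64,Qk32BgAAAAAAADYAAAAoAAAAGAAAABgAAAABABgAAAAAAMAGAAATCwAAEwsAAAAAAAAAAAAAuFCnMxhlxtZ9auHbhJjTp6fWorbg5rLgw5WKQkprSEBzpmROeI1Ob51kZKquZlF/v8qRcFiWkGmZe7S1Z3asSU98XU6io9CejWtPDz5Z6PHJPZpwRkdxw7tvUVsvlpRE7srWjmLKPy5ug2Ki0KqfXbuEV0x6aGCKs9SQQ1l7dbmbkyg+eUsrQIhsRK2iu52Fp56BF0Zb3+tSQqQyN3Nzq4t7x3WvQZpFibo5gzl2kijFr4PKs+W6u1+JRU93Z6GVv8yOYVicdi1NnEU6i7KKgIBdKGkpcH8kl5a0LzqR5clK0NJMJ1NFTG4/T4NQ0J6vtIiEREJiNl5bgtNiw0mA5nerQm+gc82WoFx7WxMtgiYfhc6eonSCfY6YYICulJbHjmt8slioJGGf9tjMN11xWXxlTXdUZ5BHtHRigUuCVmVupr1UQWo8QK9P3n6ntpQqQA49jCtLmuaCRnBukKRkdqV+WIaYdodfeX1pmodyJ2J76dW5l2O8ZHKPcH5/cH5phnNedUtjiWllmcGBTJipi34/ahMarPqpLABgvrHX8+HYN0dehsVxaLiSTEtyfWp2dYpphYZfQn5lka5YiWBujG+HfHB+gW1yjWGCZ3aukqO4utGwUTNwl06CqfLNtDLjJxZGlaVe2qicvaTZyergS0KscTptY5CIhXShpIqRb5GRZodidXZtgXV5eHWDcoeUcJOeZ36Dd6GDuJiDYy16m8NwbONyKwggSDZYw854VpFJv+OUYbJPcSN+h6HFZ1imemCKpqWWjISTfHmKb257fHh8fnJ2hHRkan5eYYhheYxagmhSaTVw1vO0QAhFhyAoK0s9sO6qp9bu2fLxqUHSdRtEZEgkdlxKZJZ6co6EmoGHiW6If3aDeXN9gGh5kYKHmoOahHJedm8/ZWI0P04n2fisFQAz5KGwiOHFpv7KOXwqMwsAMwoA0pYbO9J5RJ6VmJZ6WW1iioRtg3R9hHR+fGuAfI2TepOMfDlNqSY3bqvbcT7rqvGTWvR9CQAz8vPY1PfZfTh2OQUjmvnzwOX/yq7qtafTYkCQxWu4k2duY39heHBtd3uFeIKMgkllgjglOrbPpOPlf6LDOzJ/++nQhJRIACAz8vbV8cO6TyKPTEfWovJtKiQweGgurSEffUlBSHNZzJK8ooC0aGWHe3NQZVY8ZChwz/DkYYCzmVdqjHdhVUVk4dCBye2wABA1G5Nh/86UMitSiCCR++65ERg4t3tcQqaNsJbPbYBuW31Plk5g6RKl3C88c6w+KsR7Yas9WHBmdVd3q29gSVSL1Ou7weWVFQo1GTw/+ui2WTuxHyZg+/3OKgFj1pFYS5NKZotEhHyEgHd1Wn1qEr+wz8D889H6cmvHrY1zQFRdVmN1w8KYLWKJ8PXWzXVkDg4tPCxRtvSfdStycSmH+P+XAQgy3e7dsYfRcXq0fG9xe4yGj36VZZJZDT8VXJ4n9Y3Evnd4SGuXYWCgm7tmKdCqs/DF8EzLNgArJf9Bao40bkFmMluG/+3MABIzwsR0pWdue3RbVYFAXIZYaXZomWNhe5pKFE4ziSJ88tnTZWyrPz17v9StscVQMSUCMgQBYveFeurrPFFremONL0RW9f/MBQYyrlpsoGpQondtmaeRUntnXkZJeaFTwOfSNGOZDBgz/dybYzYuWIZLj8BYuEnZsqXyf6P6tuy/lUOQY4eiVzZ4ZIaz7/3NFRhKK2p65ZLFso5nqJGukm26d77doPDuszxwhjloCypC+8be4qzQfc25muPPTTeNj15OcVdUjVhHp3E8blw9L7CfhtHW8OXbXCaaRl1wUSNe5821l9HLepzXz1aaWBYeZzUqj6hRKqymCHps/c7b3Oy1NkN4YiFAf3hFYks9n1FuvtvciZbBUsSYMLZxnj8zfzhjaTtTGkQrw/W6yYNkKwgJXSsONsdWm+PnnMzbfEmJGEA+V8Iu+fLSPhFOnUWRwnaJfLzSdtG+bHuft4Sbg8KXVTVUYS0talg+VSmh0/jzPOzcLhAFU+Xb0fb6fajcrVNcc0BLfExabnlJB1Ao/8qYQx5wfVWoxd2sT4RdkHlSa2lPlbtSl1lBPESBn06+n7vEN+nYa+prmC53vP7/Zc/hdjM4aUEtc2I6YjY3f1lEkG5QLa0wEdUbOUipSmKZ2duxjFytsnWmiK6MbqaDr610Lk1vR3Ki2Ly4TZldUhcecXgRwMM7Ti9Bf1p5oWqpvXrFaWLIjJnMwbfXxOrQGEBYsTJOqUWBr7NmdGJykJdysLeIkGOZvLOZRFaLMnBumatFwEFMPBF2+8nX"/>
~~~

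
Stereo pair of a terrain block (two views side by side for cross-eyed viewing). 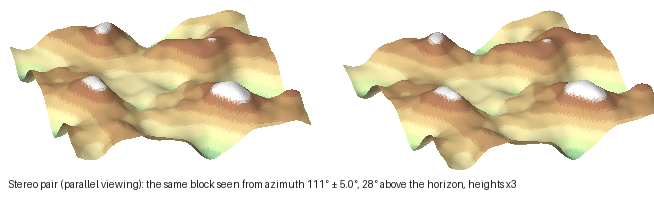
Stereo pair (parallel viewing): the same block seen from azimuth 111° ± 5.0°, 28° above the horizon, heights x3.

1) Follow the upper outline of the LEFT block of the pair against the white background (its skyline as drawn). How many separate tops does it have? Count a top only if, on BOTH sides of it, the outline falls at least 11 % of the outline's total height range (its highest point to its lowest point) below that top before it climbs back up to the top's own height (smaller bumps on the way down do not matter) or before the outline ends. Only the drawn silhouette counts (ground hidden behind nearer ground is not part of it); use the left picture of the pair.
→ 2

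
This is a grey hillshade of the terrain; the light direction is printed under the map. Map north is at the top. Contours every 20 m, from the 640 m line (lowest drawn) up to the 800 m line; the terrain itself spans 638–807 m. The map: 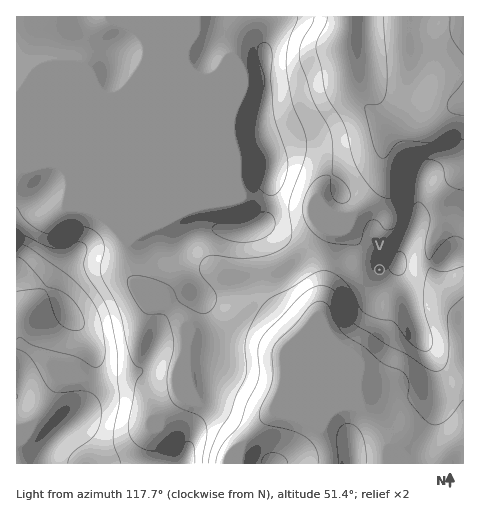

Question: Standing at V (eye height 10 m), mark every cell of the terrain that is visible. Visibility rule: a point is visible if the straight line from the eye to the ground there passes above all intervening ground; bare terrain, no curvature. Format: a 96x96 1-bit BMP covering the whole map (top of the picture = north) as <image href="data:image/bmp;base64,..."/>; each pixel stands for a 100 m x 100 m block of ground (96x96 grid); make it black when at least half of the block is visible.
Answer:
<image width="96" height="96" href="data:image/bmp;base64,Qk2+BAAAAAAAAD4AAAAoAAAAYAAAAGAAAAABAAEAAAAAAIAEAAATCwAAEwsAAAIAAAAAAAAA////AAAAAAAD////n/+P/////8ABwf////+//////4AAAP///////////4AAAP///////////4AAAP///////////wAAAP/4H////////wAAAf/wH////////gAAA//wH////////AAAB//wP///////8AAAD//wf///////wAAAD//w//////+AAAAgD//x//////wAAABwD//z4H////AAAABwD///wD///+AAAADgB///gD///8AAAADAA///gH///4AAAAAAAP//gH///4AAAAAAAH//gP///wAAAAAAAD//gP///wAAAAAAAD//gP///gAAAAAAAD//gP///gAAAAAAAD//gP///AAAAAAAAD//wP///AAAAAAAAD//wP///AAAAAAAAH/v4P//+AAAAAAAAH/v4P//+AAAAAAAAP/n4P//8AAAAAAAAf/n4P//8AAAHgAAA///4P//8AAAfwAAA///wP//8AAA/gAAB///gP//8AAB/gAAD//AAP//8AAD/gAAD/+AAP//+AAP/AAAH/+AAP//+AAf/AAAH/8AAP//+AA/+AAAP/8AAP///AB/+AAAP/4AAf///AB/+AAAf/4AAf///gD/8AAB//4AA////wD/4AA///4AA////4H/wAB///wAD////+f/wAB///wA////////wAD///wB////////wAD///gB//v/////wAD/7/gAP8H/////gAD+B/gAHwH/////AAD4A/gADgH////+AADgA/AAAAD////+AAAAA+AAAAD/////AAAAA8AAAAA/////AAAAAQAAAAAf////AAAAAAAAAAAP////gAAAAAAAAAAD////wAAAAAAAAAAD///gQAAAAAAAAAAB///gOAAAAAAAAAAB///gPAAAAAAAAAAD///gPAAAAAAAAAAD///gPgAAAAAAAAAD///gPgAAAAAAAAAD///APgAAAAAAAAAD//8APgAAAAAAAAAD//4APgAAAAAAAAAB//4APAAAAAAAAAAB//8AMAAAAAAAAAAB//+AMAAAAAAAAAAA//+AIAAAAAAAAAAA///AIAAAAAAAAAAA///AIAAAAAAAAAAB///AcAAAAAAAAAAD///A8AAAAAAAAAAD///h8AAAAAAAAAAH///z8AAAAAAAAAAH////+AAAAAAAAAAH/gH/+AAAAAAAAAAH/AH//AAAAAAAAAAH/AH//AAAAAAAAAAD/AH//gAAAAAAAAAD/AH//gAAAAAAAAAD/AP//wAAAAAAAAAD/gP//wAAAAAAAAAD/gf//4AAAAAAAAAD/wf//4AAAAAAAAAD/////8AAAAAAAAAD/////8AAAAAAAAAH/////+AAAAAAAAAH//////AAAAAAAAAH//////AAAAAAAAAD//////gAAAAAAAAD//////gAAAAAAAAB//////wAAAAAAAAB//////wAAAAAAAAA//////4AAAAAAAAA//////4AAAAAAAAA//////8AAAAAAAAA//////8AAAAAAAAA//////8="/>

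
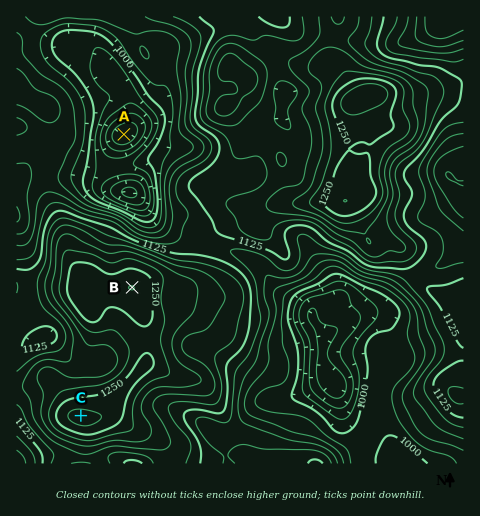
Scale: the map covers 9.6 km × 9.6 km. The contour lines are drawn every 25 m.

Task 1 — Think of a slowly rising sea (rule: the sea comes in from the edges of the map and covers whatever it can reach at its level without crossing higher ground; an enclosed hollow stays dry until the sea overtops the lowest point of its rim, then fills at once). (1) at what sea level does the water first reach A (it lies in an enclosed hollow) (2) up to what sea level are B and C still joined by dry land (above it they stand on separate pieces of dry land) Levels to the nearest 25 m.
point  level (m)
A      1050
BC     1250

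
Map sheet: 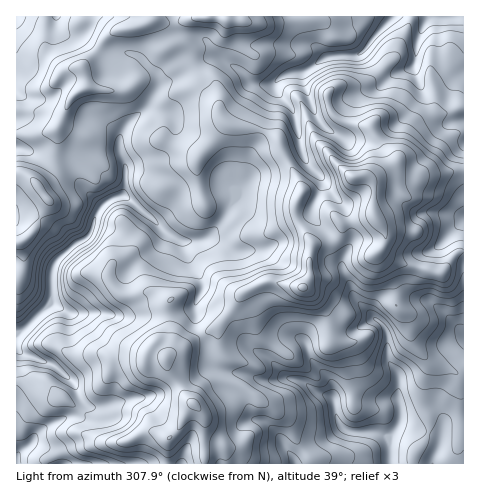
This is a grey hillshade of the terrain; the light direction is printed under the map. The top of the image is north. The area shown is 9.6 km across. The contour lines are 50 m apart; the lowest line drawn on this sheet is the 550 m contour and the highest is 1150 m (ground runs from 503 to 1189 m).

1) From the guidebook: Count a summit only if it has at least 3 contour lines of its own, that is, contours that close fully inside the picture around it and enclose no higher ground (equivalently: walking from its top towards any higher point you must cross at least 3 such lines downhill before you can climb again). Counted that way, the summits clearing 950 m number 2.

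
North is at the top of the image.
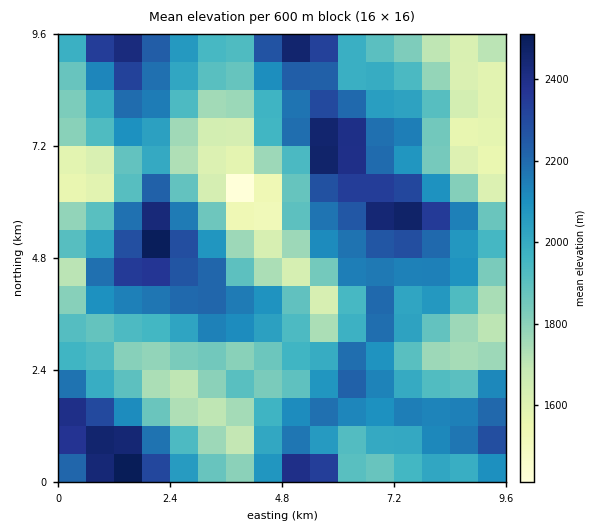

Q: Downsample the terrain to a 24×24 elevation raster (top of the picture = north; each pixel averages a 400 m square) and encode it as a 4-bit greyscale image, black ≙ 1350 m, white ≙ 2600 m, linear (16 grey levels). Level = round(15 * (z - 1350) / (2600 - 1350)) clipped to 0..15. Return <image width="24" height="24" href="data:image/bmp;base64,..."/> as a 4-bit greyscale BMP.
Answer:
<image width="24" height="24" href="data:image/bmp;base64,Qk2WAQAAAAAAAHYAAAAoAAAAGAAAABgAAAABAAQAAAAAACABAAATCwAAEwsAABAAAAAAAAAAAAAAABEREQAiIiIAMzMzAERERABVVVUAZmZmAHd3dwCIiIgAmZmZAKqqqgC7u7sAzMzMAN3d3QDu7u4A////AJve25d1et7IZnh3eMzuy4ZVaauWd3iqrM3duXVTWaqHeJiqrM3KhlREaJqZiamqq8uYZURVZ3qruZqImqh3VEVndWeaqYdmend2VVVVVneKqHZVRndmd3iHZ4d5unVVNWdnd4mqmYRGipd1RViJmaqqqXQ1moiGVDi7zLy5hmVIqpqphUeszLuWYyWKqpmZhWeb3suFU0eaqruph2eK3sl0M1mqvdy6l1V5zKhSElqrzu3KhTM2unYxE1q8zMyWUyIkqFQiI1rMy6l0MjNFlkQzRmvtupdTM1dol1NDWKztuqhTI1eKqXREWKzMqahjM1eLqoZVaKrKiIdkM1icuodleauoeIdUM2q8ypd3m8y3d2UzM3rNyph2m+3IdmZDRQ=="/>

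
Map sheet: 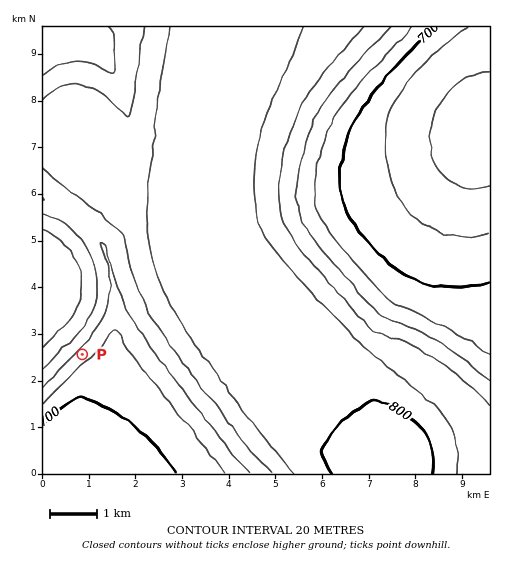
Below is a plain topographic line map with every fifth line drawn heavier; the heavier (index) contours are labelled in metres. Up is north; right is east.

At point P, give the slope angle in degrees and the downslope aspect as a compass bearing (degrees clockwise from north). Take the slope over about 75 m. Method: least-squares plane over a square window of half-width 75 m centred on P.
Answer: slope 4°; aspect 136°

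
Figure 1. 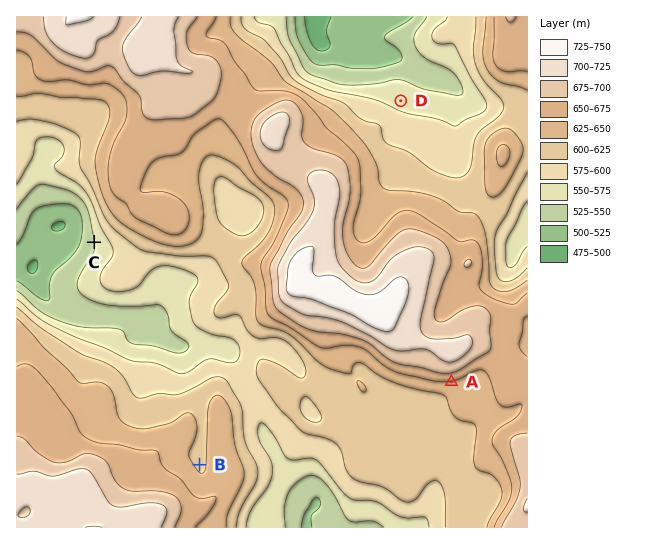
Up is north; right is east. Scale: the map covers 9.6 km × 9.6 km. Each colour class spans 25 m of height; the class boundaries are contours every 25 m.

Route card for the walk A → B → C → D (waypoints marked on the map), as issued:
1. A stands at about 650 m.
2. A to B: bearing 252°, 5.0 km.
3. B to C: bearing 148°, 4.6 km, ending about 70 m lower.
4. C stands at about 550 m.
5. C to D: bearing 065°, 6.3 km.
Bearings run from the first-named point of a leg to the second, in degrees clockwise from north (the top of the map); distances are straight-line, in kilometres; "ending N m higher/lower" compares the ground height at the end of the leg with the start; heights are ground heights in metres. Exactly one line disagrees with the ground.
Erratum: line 3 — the bearing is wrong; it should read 335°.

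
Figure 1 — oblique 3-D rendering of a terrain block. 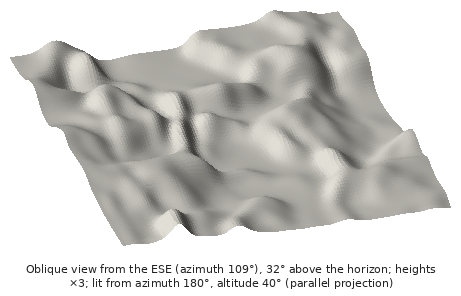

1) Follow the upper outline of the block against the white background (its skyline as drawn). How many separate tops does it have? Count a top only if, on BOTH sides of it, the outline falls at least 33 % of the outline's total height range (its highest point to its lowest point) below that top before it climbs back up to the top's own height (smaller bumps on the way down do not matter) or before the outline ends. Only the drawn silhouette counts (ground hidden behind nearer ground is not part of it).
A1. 0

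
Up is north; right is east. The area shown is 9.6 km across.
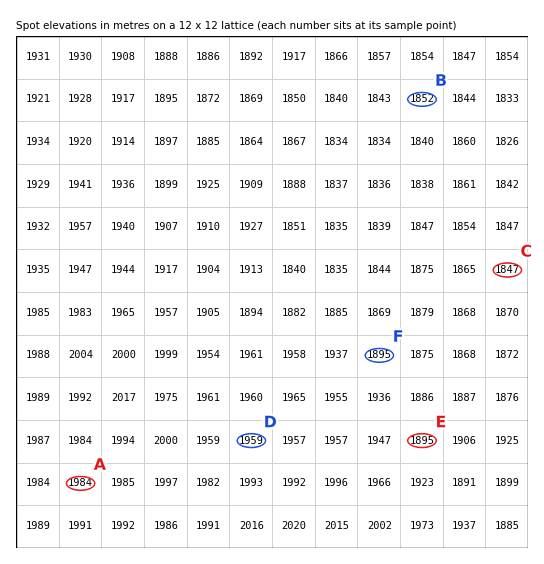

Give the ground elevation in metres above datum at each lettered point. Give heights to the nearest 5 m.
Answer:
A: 1985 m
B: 1850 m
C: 1845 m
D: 1960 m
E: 1895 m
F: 1895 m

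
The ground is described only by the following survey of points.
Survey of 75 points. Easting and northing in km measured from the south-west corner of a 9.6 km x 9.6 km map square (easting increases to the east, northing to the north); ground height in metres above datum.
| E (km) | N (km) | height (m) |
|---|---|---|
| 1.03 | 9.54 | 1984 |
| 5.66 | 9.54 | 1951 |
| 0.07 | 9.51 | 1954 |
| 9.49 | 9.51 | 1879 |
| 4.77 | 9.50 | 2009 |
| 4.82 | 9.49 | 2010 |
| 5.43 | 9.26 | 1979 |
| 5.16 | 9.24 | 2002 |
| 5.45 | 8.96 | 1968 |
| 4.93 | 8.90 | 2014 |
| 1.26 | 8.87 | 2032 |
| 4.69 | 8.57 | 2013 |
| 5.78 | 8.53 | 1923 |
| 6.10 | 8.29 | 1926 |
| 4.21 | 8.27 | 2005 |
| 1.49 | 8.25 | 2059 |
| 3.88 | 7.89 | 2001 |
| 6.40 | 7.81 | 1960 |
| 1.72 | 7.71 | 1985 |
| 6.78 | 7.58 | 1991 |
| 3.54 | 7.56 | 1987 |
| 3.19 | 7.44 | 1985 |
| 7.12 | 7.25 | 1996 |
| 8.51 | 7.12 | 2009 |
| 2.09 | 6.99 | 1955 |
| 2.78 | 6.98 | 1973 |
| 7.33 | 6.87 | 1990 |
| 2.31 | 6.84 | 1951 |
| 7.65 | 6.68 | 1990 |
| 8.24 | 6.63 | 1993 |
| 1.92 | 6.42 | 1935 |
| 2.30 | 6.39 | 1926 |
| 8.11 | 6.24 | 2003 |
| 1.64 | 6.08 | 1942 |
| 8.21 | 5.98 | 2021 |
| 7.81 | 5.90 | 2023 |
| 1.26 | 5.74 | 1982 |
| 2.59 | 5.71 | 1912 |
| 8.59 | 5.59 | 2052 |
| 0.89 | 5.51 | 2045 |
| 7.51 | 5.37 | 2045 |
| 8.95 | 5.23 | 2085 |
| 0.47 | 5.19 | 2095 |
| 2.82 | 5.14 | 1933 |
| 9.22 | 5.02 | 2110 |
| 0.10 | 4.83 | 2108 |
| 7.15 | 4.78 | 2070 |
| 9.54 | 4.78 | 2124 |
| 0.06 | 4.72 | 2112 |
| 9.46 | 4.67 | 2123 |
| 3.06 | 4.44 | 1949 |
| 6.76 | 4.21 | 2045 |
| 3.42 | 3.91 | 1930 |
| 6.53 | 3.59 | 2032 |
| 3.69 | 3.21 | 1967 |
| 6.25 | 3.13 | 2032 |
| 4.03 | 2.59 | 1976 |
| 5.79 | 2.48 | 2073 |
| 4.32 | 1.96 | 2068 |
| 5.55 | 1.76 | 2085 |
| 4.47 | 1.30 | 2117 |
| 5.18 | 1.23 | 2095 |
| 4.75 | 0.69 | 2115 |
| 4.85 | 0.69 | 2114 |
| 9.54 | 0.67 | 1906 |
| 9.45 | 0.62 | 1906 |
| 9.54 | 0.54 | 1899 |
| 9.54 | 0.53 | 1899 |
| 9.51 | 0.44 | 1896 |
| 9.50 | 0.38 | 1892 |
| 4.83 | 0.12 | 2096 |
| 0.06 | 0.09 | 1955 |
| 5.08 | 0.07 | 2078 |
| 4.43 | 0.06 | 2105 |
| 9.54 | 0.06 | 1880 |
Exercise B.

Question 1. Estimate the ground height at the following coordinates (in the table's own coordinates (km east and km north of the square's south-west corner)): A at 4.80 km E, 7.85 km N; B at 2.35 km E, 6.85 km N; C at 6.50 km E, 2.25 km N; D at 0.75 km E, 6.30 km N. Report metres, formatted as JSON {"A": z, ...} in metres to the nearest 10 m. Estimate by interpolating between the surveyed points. {"A": 1950, "B": 1950, "C": 2040, "D": 2070}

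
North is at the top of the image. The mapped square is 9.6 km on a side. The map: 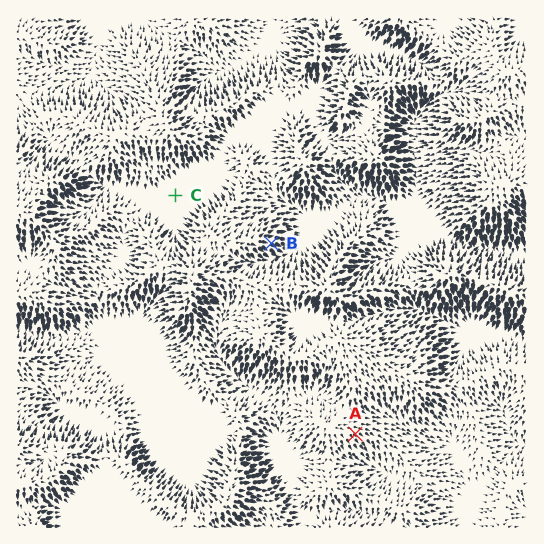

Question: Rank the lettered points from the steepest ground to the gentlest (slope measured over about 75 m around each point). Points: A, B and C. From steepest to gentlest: B A C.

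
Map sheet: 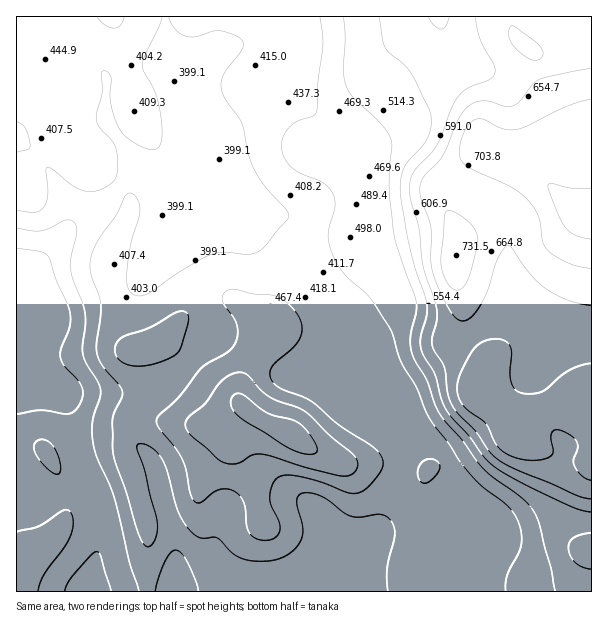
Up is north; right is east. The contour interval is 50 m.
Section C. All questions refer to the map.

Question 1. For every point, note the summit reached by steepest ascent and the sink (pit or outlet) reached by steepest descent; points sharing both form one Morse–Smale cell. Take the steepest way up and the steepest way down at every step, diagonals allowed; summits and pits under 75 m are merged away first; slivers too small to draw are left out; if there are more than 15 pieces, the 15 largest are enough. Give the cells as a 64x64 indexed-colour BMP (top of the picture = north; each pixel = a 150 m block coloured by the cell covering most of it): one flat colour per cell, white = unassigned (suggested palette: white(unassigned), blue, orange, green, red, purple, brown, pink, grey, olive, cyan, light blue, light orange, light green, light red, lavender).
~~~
<image width="64" height="64" href="data:image/bmp;base64,Qk12CAAAAAAAAHYAAAAoAAAAQAAAAEAAAAABAAQAAAAAAAAIAAATCwAAEwsAABAAAAAAAAAA////ALR3HwAOf/8ALKAsACgn1gC9Z5QAS1aMAMJ34wB/f38AIr28AM++FwDox64AeLv/AIrfmACWmP8A1bDFADMzMzMzMzMzMiIiIiIiIhERERERERERERERERERERERMzMzMzMzMzMyIiIiIiIiIiEREREREREREREREREREREzMzMzMzMzMzIiIiIiIiIiIiERERERERERERERERERETMzMzMzMzMzMyIiIiIiIiIiIhERERERERERERERERERMzMzMzMzMzMzIiIiIiIiIiIiIhEREREREREREREREREzMzMzMzMzMzMiIiIiIiIiIiIiIRERERERERERERERETMzMzMzMzMzMiIiIiIiIiIiIiIiERERERERERERERERMzMzMzMzMzMyIiIiIiIiIiIiIiIREREREREREREREREzMzMzMzMzMzIiIiIiIiIiIiIiIiERERERERERERERETMzMzMzMzMzMiIiIiIiIiIiIiIiIRERERERERERERERMzMzMzMzMzMiIiIiIiIiIiIiIiIhEREREREREREREREzMzMzMzMzMyIiIiIiIiIiIiIiIiIRERERERERERERETMzMzMzMzMzIiIiIiIiIiIiIiIiIhERERERERERERERMzMzMzMzMzMiIiIiIiIiIiIiIiIiEREREREREREREREzMzMzMzMzMiIiIiIiIiIiIiIiIiIRERERERERERERETMzMzMzMzMiIiIiIiIiIiIiIiIiIhERERERERERERERMzMzMzMzMiIiIiIiIiIiIiIiIiIiEREREREREREREREzMzMyIiIiIiIiIiIiIiIiIiIiIiIRERERERERERERETMzMyIiIiIiIiIiIiIiIiIiIiIiIRERERERERERERERMzMzIiIiIiIiIiIiIiIiIiIiIiIREREREREREREREREzMzMiIiIiIiIiIiIiIiIiIiIiIRERERERERERERERESIiIiIiIiIiIiIiIiIiIiIiIiIRERERERERERERERERIiIiIiIiIiIiIiIiIiIiIiIiIhEREREREREREREREREiIiIiIiIiIiIiIiIiIiIiIiIhERERERERERERERERERIiIiIiIiIiIiIiIiIiIiIiIiERERERERERERERERERESIiIiIiIiIiIiIiIiIiIiIiEREREREREREREREREREREiIiIiIiIiIiIiIiIiIiIiIRERERERERERERERERERESIiIiIiIiIiIiIiIiIiIiIhEREREREREREREREREREREiIiIiIiIiIiIiIiIiIiIhERERERERERERERERERERESIiIiIiIiIiIiIiIiIiIiEREREREREREREREREREREREiIiIiIiIiIiIiIiIiIiIRERERERERERERERERERERESIiIiIiIiIiIiIiIiIiIhERERERERERERERERERERERERIiIiIiIiIiIiIiIiIiEREREREREREREREREREREREREREiIiIiIiIiIiIiIiEREREREREREREREREREREREREREREiIiIiIiIiIiIiERERERERERERERERERERERERERERERIiIiIiIiIiIiIREREREREREREREREREREREREREREREiIiIiIiIiIiIRERERERERERERERERERERERERERERESIiIiIiIiIiIhERERERERERERERERERERERERERERERIiIiIiIiIiIhEREREREREREREREREREREREREREREREiIiIiIiIiIiERERERERERERERERERERERERERERERERIiIiIiIiIiEREREREREREREREREREREREREREREREREiIiIiIiIiERERERERERERERERERERERERERERERERESIiIiIiIRERERERERERERERERERERERERERERERERERIiIiIiERERERERERERERERERERERERERERERERERERIiIiIhERERERERERERERERERERERERERERERERERERERERERERERERERERERERERERERERERERERERERERERERERERERERERERERERERERERERERERERERERERERERERERERERERERERERERERERERERERERERERERERERERERERERERERERERERERERERERERERERERERERERERERERERERERERERERERERERERERERERERERERERERERERERERERERERERERERERERERERERERERERERERERERERERERERERERERERERERERERERERERERERERERERERERERERERERERERERERERERERERERERERERERERERERERERERERERERERERERERERERERERERERERERERERERERERERERERERERERERERERERERERERERERERERERERERERERERERERERERERERERERERERERERERERERERERERERERERERERERERERERERERERERERERERERERERERERERERERERERERERERERERERERERERERERERERERERERERERERERERERERERERERERERERERERERERERERERERERERERERERERERERERERERERERERERERERERERERERERERERERERERERERERERERERERERERERERERERERERERERERERERERERERERERERERERERERERERERERERERERERERERERERERERERERERERERERERERERERERERERERERERERERERERERERERERERERERERERERERERERERERER"/>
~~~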